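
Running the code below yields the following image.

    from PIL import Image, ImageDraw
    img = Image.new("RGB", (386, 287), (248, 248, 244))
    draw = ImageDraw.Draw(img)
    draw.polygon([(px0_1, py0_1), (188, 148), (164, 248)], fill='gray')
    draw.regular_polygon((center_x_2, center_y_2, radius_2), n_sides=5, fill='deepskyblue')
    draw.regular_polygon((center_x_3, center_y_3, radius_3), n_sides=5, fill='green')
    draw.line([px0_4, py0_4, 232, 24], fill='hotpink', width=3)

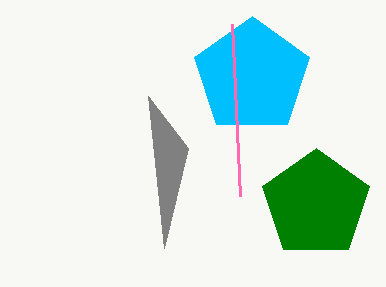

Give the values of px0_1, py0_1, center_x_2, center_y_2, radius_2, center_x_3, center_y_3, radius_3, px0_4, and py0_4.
px0_1 = 148
py0_1 = 96
center_x_2 = 252
center_y_2 = 76
radius_2 = 60
center_x_3 = 316
center_y_3 = 204
radius_3 = 56
px0_4 = 240
py0_4 = 196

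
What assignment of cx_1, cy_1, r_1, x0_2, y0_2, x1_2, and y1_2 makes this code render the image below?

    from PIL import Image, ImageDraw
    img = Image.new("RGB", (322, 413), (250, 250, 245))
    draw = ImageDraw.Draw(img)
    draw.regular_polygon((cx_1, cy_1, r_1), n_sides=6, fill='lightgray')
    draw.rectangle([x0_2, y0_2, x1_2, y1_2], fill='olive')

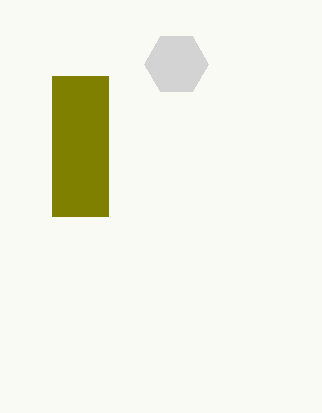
cx_1 = 176, cy_1 = 64, r_1 = 32, x0_2 = 52, y0_2 = 76, x1_2 = 108, y1_2 = 216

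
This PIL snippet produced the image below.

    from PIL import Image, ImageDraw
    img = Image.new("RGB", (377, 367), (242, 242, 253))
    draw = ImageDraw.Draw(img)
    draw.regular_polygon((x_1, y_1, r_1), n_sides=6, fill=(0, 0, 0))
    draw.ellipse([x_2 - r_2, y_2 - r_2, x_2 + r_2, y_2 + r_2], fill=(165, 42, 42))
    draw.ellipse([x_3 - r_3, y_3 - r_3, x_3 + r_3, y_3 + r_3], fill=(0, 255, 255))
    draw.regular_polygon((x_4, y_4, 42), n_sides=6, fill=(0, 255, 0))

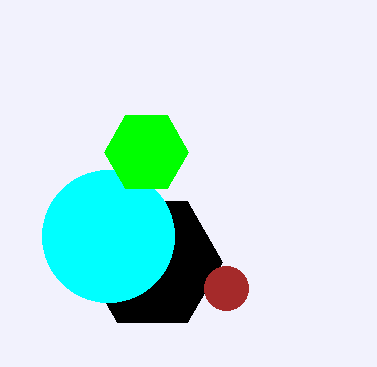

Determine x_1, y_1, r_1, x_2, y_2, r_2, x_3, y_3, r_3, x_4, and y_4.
x_1 = 152
y_1 = 262
r_1 = 70
x_2 = 226
y_2 = 288
r_2 = 22
x_3 = 108
y_3 = 236
r_3 = 66
x_4 = 146
y_4 = 152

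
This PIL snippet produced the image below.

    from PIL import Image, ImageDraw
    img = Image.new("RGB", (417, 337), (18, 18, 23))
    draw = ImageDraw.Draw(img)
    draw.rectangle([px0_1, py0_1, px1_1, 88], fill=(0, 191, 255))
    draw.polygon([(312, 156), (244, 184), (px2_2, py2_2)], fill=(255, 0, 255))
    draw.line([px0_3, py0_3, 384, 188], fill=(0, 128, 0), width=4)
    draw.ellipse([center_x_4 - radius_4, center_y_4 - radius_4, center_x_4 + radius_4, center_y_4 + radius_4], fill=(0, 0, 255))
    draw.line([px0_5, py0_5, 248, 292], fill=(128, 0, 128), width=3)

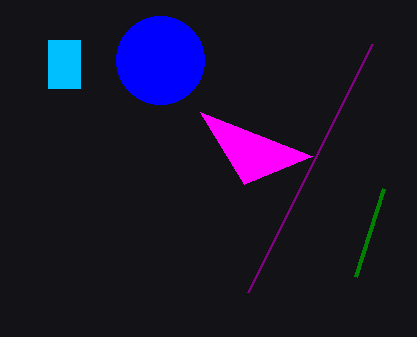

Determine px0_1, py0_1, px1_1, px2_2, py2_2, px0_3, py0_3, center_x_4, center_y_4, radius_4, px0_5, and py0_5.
px0_1 = 48, py0_1 = 40, px1_1 = 80, px2_2 = 200, py2_2 = 112, px0_3 = 356, py0_3 = 276, center_x_4 = 160, center_y_4 = 60, radius_4 = 44, px0_5 = 372, py0_5 = 44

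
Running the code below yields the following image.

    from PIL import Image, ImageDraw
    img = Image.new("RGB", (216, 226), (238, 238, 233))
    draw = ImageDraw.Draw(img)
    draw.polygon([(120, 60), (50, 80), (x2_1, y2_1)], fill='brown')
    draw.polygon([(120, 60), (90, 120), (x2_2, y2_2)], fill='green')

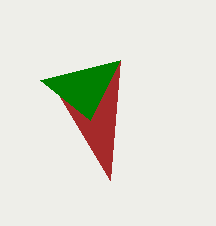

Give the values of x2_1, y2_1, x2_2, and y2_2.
x2_1 = 110, y2_1 = 180, x2_2 = 40, y2_2 = 80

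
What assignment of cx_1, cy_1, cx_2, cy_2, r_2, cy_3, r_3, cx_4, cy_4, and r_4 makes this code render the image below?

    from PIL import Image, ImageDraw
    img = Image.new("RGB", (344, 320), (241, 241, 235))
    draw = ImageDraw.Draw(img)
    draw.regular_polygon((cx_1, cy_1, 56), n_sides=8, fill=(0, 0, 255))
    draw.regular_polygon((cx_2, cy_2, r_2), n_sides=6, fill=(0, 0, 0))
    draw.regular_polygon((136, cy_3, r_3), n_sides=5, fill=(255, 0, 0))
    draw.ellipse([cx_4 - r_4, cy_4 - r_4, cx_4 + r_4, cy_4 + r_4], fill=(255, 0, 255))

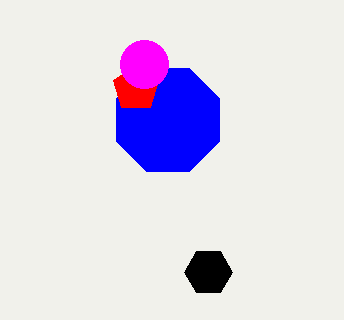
cx_1 = 168; cy_1 = 120; cx_2 = 208; cy_2 = 272; r_2 = 24; cy_3 = 88; r_3 = 24; cx_4 = 144; cy_4 = 64; r_4 = 24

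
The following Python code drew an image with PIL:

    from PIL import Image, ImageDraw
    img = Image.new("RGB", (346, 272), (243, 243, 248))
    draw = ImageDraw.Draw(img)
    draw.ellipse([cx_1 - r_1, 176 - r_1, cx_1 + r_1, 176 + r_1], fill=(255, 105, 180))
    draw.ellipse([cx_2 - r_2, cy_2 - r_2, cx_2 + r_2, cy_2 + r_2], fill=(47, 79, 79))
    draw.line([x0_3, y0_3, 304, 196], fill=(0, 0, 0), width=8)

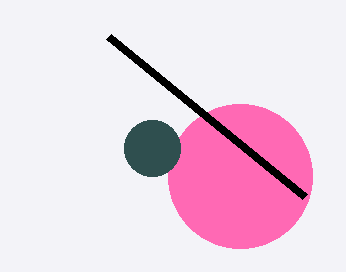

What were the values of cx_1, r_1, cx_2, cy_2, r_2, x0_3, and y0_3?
cx_1 = 240
r_1 = 72
cx_2 = 152
cy_2 = 148
r_2 = 28
x0_3 = 108
y0_3 = 36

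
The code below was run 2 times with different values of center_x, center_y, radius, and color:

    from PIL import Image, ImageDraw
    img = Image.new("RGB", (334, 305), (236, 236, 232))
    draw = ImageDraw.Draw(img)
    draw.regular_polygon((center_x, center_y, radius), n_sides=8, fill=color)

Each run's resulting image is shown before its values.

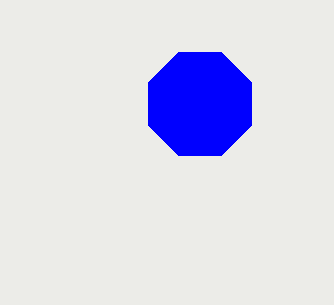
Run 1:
center_x = 200, center_y = 104, radius = 56, color = 'blue'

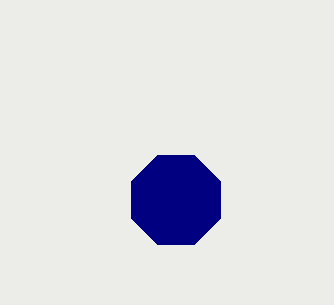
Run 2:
center_x = 176
center_y = 200
radius = 48
color = 'navy'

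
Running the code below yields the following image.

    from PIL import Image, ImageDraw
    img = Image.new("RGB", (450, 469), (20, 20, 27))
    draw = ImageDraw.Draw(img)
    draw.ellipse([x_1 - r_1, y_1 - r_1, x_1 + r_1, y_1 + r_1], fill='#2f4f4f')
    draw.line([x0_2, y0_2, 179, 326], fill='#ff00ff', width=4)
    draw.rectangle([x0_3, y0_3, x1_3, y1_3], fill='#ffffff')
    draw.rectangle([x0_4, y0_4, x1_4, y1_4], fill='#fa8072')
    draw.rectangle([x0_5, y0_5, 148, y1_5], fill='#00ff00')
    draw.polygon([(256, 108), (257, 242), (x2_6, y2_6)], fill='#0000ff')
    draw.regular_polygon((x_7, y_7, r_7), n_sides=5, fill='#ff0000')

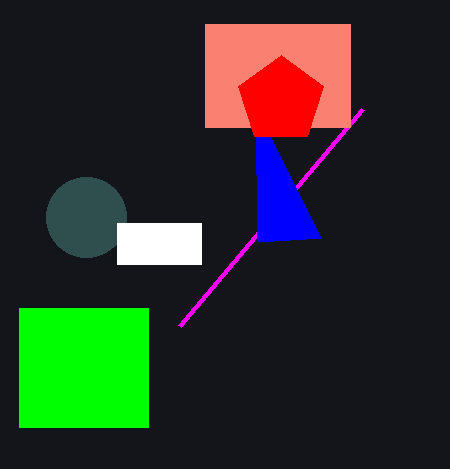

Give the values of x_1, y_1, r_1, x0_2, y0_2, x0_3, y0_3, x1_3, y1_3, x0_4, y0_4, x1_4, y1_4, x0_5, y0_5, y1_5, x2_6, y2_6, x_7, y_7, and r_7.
x_1 = 86; y_1 = 217; r_1 = 40; x0_2 = 362; y0_2 = 109; x0_3 = 117; y0_3 = 223; x1_3 = 201; y1_3 = 264; x0_4 = 205; y0_4 = 24; x1_4 = 350; y1_4 = 127; x0_5 = 19; y0_5 = 308; y1_5 = 427; x2_6 = 321; y2_6 = 238; x_7 = 281; y_7 = 100; r_7 = 45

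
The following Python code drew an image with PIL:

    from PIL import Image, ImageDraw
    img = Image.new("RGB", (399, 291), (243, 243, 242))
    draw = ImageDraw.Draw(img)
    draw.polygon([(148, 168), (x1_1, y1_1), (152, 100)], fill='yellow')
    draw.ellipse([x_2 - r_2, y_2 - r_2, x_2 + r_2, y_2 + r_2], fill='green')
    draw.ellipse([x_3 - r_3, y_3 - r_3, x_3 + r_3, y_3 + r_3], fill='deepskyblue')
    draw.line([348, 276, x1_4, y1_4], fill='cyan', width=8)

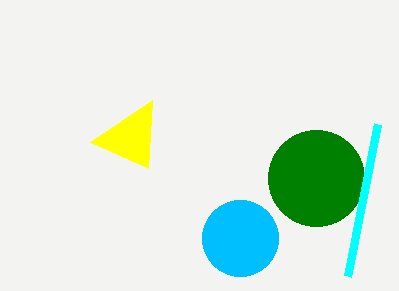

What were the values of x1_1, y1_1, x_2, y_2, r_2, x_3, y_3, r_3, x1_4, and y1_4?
x1_1 = 90
y1_1 = 142
x_2 = 316
y_2 = 178
r_2 = 48
x_3 = 240
y_3 = 238
r_3 = 38
x1_4 = 378
y1_4 = 124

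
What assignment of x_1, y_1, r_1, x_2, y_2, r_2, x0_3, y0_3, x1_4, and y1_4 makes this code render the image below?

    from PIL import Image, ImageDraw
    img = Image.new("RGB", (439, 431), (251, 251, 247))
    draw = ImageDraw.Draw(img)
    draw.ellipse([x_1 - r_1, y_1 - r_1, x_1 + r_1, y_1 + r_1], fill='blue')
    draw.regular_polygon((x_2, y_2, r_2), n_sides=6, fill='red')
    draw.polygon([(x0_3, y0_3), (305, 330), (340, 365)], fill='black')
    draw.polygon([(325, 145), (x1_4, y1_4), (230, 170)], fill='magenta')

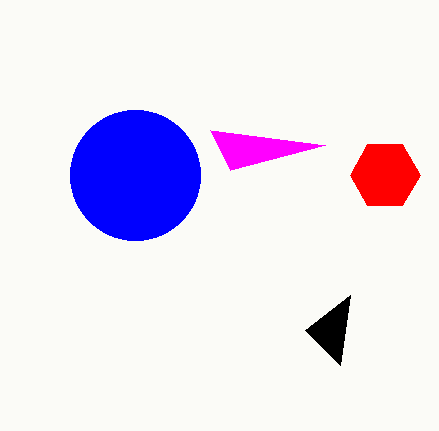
x_1 = 135; y_1 = 175; r_1 = 65; x_2 = 385; y_2 = 175; r_2 = 35; x0_3 = 350; y0_3 = 295; x1_4 = 210; y1_4 = 130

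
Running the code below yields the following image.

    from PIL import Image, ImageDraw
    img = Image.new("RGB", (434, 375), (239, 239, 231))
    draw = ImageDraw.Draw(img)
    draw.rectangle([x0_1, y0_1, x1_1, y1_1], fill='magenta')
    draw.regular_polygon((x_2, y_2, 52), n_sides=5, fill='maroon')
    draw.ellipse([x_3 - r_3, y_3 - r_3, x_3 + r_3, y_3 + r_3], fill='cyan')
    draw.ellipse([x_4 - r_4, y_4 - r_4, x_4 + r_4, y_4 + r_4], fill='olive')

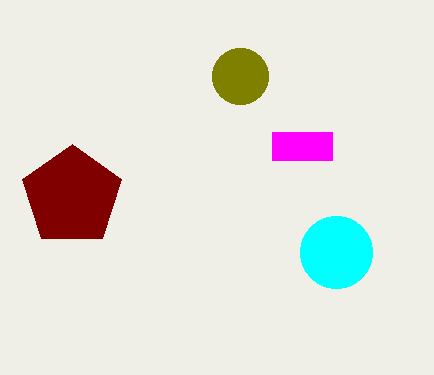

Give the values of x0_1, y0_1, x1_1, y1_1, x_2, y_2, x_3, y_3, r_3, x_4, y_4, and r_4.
x0_1 = 272; y0_1 = 132; x1_1 = 332; y1_1 = 160; x_2 = 72; y_2 = 196; x_3 = 336; y_3 = 252; r_3 = 36; x_4 = 240; y_4 = 76; r_4 = 28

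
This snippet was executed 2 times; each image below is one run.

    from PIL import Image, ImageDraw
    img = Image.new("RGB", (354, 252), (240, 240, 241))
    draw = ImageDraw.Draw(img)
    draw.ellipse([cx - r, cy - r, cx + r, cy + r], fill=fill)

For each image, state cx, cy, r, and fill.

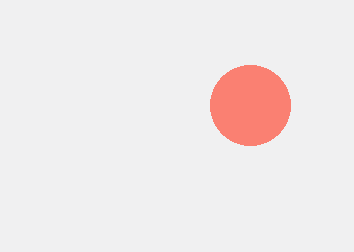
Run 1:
cx = 250, cy = 105, r = 40, fill = 'salmon'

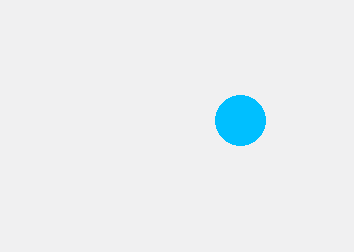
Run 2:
cx = 240
cy = 120
r = 25
fill = 'deepskyblue'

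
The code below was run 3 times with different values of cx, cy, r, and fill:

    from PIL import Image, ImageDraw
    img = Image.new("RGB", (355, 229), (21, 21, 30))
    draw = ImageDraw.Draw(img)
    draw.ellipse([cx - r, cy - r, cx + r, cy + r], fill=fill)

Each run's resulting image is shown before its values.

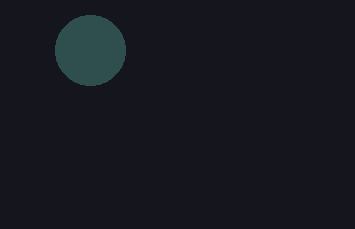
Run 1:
cx = 90; cy = 50; r = 35; fill = 'darkslategray'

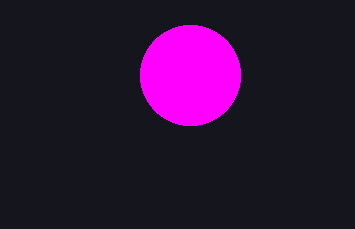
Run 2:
cx = 190
cy = 75
r = 50
fill = 'magenta'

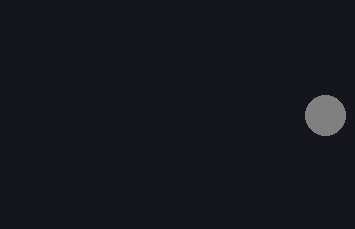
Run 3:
cx = 325; cy = 115; r = 20; fill = 'gray'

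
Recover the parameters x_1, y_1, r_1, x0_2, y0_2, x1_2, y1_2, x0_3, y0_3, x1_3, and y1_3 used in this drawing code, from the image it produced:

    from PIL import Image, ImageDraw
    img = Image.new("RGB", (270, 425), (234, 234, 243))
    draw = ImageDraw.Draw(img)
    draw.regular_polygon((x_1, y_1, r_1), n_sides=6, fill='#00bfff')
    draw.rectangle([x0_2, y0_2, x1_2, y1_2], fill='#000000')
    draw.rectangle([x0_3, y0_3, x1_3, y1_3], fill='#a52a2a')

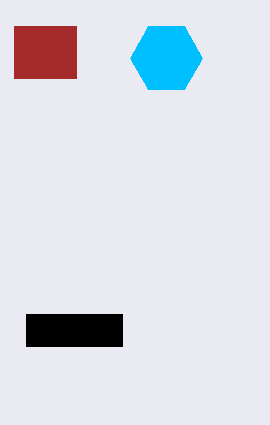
x_1 = 166; y_1 = 58; r_1 = 36; x0_2 = 26; y0_2 = 314; x1_2 = 122; y1_2 = 346; x0_3 = 14; y0_3 = 26; x1_3 = 76; y1_3 = 78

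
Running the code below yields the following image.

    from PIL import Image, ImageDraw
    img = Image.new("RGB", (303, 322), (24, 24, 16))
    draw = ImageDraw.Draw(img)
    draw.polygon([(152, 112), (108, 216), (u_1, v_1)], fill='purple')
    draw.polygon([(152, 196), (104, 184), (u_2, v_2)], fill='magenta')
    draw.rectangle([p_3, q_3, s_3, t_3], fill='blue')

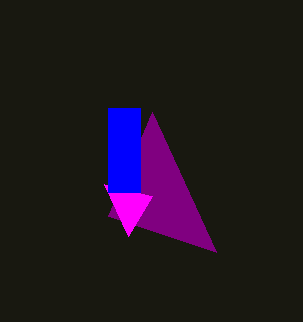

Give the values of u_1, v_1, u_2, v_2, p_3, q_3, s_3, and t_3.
u_1 = 216
v_1 = 252
u_2 = 128
v_2 = 236
p_3 = 108
q_3 = 108
s_3 = 140
t_3 = 192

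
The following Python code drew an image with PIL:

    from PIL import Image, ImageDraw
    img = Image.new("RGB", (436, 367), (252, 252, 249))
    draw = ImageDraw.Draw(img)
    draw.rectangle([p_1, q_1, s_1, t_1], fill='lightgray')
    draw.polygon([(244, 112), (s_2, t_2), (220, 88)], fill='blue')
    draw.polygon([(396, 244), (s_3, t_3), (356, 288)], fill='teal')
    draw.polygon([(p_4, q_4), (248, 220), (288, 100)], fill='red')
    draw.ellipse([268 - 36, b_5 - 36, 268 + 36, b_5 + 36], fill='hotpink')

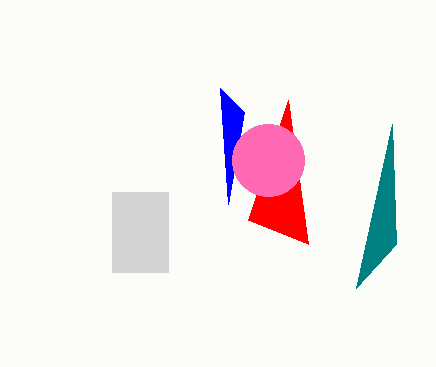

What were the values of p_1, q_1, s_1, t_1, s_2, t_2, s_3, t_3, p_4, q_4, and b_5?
p_1 = 112
q_1 = 192
s_1 = 168
t_1 = 272
s_2 = 228
t_2 = 204
s_3 = 392
t_3 = 124
p_4 = 308
q_4 = 244
b_5 = 160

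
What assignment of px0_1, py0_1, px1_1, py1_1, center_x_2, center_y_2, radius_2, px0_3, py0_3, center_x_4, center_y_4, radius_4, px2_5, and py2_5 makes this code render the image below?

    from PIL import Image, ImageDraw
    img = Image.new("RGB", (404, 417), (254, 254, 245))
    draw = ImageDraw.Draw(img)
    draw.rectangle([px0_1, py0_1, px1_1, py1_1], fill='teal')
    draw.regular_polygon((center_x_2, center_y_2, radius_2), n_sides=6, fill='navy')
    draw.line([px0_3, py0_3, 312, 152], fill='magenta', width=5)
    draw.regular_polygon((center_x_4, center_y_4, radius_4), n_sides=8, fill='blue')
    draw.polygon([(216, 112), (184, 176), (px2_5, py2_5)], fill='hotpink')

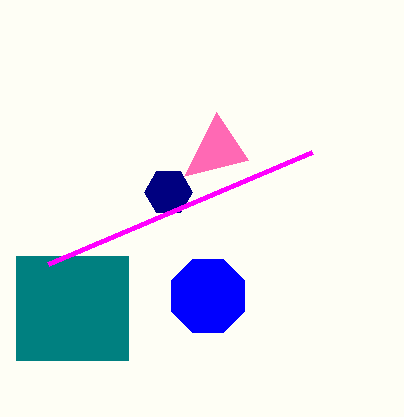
px0_1 = 16, py0_1 = 256, px1_1 = 128, py1_1 = 360, center_x_2 = 168, center_y_2 = 192, radius_2 = 24, px0_3 = 48, py0_3 = 264, center_x_4 = 208, center_y_4 = 296, radius_4 = 40, px2_5 = 248, py2_5 = 160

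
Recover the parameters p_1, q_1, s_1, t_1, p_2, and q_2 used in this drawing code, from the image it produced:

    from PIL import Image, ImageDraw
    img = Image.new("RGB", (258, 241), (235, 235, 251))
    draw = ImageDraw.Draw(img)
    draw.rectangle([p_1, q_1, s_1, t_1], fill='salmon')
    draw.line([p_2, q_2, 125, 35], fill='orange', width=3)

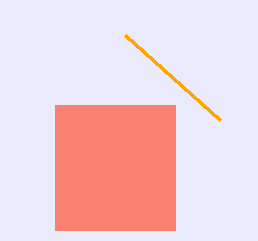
p_1 = 55, q_1 = 105, s_1 = 175, t_1 = 230, p_2 = 220, q_2 = 120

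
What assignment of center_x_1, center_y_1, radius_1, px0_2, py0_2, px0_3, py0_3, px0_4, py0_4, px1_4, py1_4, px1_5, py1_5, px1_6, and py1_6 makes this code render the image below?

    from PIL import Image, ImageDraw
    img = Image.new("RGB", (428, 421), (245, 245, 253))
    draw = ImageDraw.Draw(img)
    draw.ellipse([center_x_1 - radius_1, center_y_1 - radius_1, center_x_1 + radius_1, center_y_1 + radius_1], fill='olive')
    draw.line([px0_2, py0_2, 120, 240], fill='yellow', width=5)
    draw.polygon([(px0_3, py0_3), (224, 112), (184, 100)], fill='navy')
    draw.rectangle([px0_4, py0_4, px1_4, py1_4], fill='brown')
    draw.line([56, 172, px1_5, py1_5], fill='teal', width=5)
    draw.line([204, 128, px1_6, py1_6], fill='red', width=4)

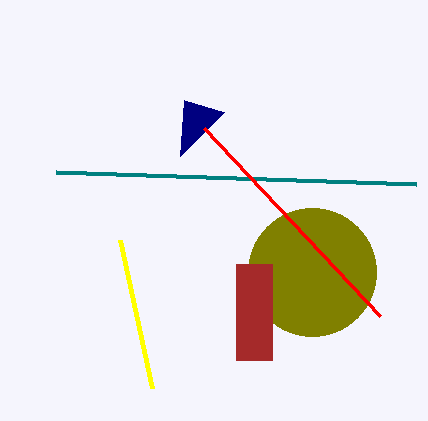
center_x_1 = 312
center_y_1 = 272
radius_1 = 64
px0_2 = 152
py0_2 = 388
px0_3 = 180
py0_3 = 156
px0_4 = 236
py0_4 = 264
px1_4 = 272
py1_4 = 360
px1_5 = 416
py1_5 = 184
px1_6 = 380
py1_6 = 316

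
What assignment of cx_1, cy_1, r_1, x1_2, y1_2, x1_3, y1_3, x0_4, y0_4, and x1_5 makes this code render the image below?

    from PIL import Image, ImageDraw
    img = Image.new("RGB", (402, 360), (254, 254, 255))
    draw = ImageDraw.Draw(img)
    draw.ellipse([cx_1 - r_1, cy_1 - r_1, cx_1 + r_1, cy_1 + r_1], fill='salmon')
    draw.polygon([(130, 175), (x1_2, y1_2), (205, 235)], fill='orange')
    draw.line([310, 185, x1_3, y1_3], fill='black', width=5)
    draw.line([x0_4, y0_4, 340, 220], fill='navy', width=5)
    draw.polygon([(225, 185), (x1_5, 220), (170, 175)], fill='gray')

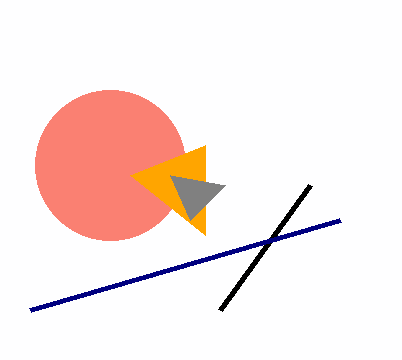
cx_1 = 110
cy_1 = 165
r_1 = 75
x1_2 = 205
y1_2 = 145
x1_3 = 220
y1_3 = 310
x0_4 = 30
y0_4 = 310
x1_5 = 190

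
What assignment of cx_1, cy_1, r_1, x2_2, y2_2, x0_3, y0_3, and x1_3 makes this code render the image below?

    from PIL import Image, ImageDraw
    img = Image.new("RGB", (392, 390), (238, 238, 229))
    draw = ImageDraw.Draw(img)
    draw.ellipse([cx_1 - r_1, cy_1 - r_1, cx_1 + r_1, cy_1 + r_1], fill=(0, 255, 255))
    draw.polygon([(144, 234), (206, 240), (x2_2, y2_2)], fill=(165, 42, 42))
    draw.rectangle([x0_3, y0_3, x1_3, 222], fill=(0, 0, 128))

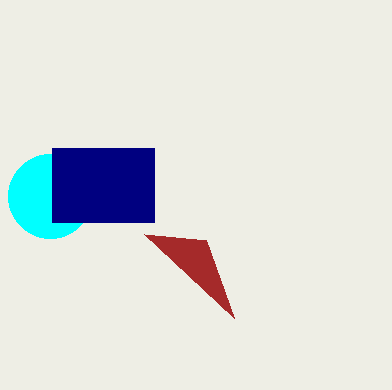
cx_1 = 50; cy_1 = 196; r_1 = 42; x2_2 = 234; y2_2 = 318; x0_3 = 52; y0_3 = 148; x1_3 = 154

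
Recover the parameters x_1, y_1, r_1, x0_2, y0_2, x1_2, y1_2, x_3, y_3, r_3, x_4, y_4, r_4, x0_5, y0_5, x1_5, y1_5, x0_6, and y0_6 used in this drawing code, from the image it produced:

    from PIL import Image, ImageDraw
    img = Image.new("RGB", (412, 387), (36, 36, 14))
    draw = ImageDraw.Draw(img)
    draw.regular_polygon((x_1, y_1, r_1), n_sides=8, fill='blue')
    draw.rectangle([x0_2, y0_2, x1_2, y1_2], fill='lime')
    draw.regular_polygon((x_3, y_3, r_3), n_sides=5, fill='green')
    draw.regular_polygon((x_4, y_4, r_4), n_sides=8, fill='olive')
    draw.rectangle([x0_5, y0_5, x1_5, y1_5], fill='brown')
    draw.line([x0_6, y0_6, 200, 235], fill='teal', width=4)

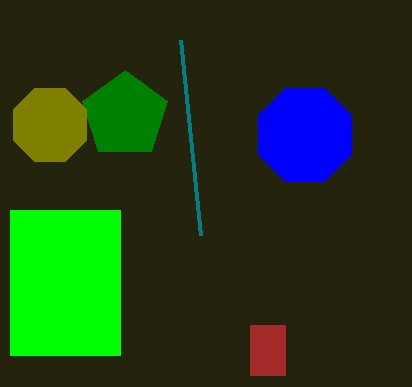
x_1 = 305; y_1 = 135; r_1 = 50; x0_2 = 10; y0_2 = 210; x1_2 = 120; y1_2 = 355; x_3 = 125; y_3 = 115; r_3 = 45; x_4 = 50; y_4 = 125; r_4 = 40; x0_5 = 250; y0_5 = 325; x1_5 = 285; y1_5 = 375; x0_6 = 180; y0_6 = 40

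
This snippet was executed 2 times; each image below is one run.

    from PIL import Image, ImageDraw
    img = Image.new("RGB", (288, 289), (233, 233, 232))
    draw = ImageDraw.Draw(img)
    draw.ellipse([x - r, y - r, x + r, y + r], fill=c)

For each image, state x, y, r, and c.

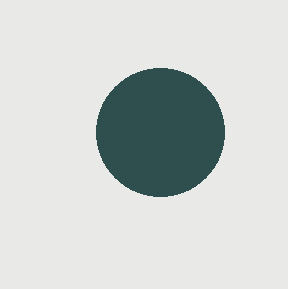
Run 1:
x = 160; y = 132; r = 64; c = 'darkslategray'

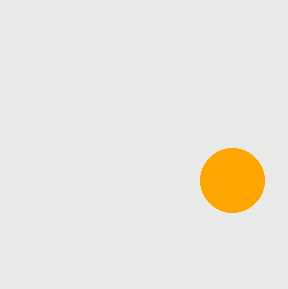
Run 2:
x = 232, y = 180, r = 32, c = 'orange'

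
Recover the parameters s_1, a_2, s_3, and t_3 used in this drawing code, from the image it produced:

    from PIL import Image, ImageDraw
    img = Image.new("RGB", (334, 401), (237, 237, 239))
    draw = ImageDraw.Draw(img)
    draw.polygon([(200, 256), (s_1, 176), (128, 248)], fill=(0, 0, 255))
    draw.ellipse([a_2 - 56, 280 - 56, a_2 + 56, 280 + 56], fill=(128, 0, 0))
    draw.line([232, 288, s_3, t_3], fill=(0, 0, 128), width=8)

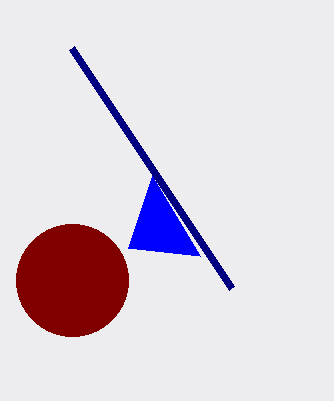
s_1 = 152; a_2 = 72; s_3 = 72; t_3 = 48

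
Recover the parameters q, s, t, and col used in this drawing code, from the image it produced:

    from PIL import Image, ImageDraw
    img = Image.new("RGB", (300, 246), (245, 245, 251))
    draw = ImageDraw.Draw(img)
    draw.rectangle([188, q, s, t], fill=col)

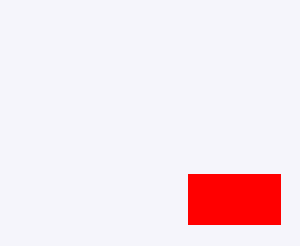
q = 174; s = 280; t = 224; col = 'red'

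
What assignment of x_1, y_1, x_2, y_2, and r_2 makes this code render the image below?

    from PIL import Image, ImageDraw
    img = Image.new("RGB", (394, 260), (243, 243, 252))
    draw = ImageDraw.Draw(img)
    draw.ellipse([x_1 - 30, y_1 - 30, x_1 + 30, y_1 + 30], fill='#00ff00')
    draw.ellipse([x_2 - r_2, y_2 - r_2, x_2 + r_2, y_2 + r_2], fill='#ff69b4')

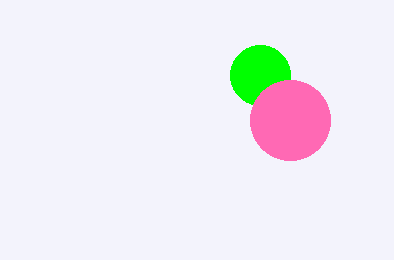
x_1 = 260; y_1 = 75; x_2 = 290; y_2 = 120; r_2 = 40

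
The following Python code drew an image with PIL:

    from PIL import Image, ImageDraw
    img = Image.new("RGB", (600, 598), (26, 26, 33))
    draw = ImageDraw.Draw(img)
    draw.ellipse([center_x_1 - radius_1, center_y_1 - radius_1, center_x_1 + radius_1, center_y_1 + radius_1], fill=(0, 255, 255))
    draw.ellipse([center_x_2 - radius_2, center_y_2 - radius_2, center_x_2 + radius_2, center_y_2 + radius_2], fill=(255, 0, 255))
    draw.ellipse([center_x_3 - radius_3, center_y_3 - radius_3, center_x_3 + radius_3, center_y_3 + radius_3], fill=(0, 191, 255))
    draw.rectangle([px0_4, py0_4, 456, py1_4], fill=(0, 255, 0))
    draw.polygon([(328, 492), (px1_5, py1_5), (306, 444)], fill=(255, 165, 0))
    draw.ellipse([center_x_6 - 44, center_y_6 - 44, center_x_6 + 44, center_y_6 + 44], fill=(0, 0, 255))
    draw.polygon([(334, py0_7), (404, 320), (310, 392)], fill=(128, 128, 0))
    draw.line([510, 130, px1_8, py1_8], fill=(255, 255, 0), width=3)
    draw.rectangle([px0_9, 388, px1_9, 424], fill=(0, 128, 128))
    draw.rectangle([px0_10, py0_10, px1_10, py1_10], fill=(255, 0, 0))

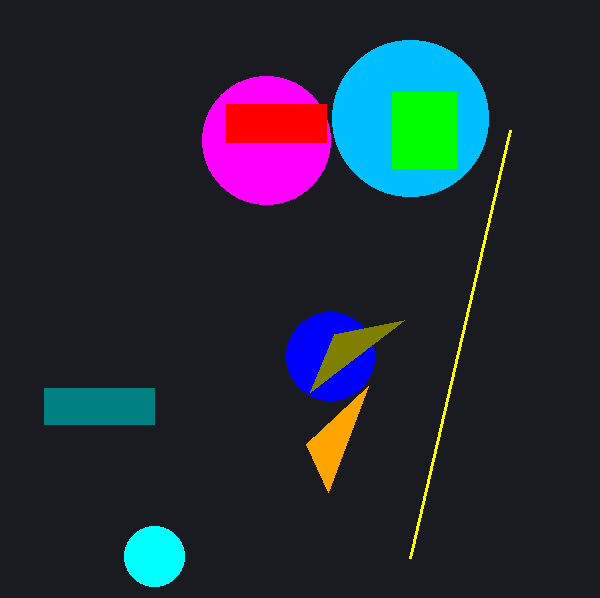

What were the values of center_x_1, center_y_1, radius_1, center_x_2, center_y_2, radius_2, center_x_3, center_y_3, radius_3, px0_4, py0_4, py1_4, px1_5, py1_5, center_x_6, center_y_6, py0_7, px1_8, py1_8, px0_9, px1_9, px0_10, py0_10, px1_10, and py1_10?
center_x_1 = 154; center_y_1 = 556; radius_1 = 30; center_x_2 = 266; center_y_2 = 140; radius_2 = 64; center_x_3 = 410; center_y_3 = 118; radius_3 = 78; px0_4 = 392; py0_4 = 92; py1_4 = 168; px1_5 = 368; py1_5 = 386; center_x_6 = 330; center_y_6 = 356; py0_7 = 334; px1_8 = 410; py1_8 = 558; px0_9 = 44; px1_9 = 154; px0_10 = 226; py0_10 = 104; px1_10 = 326; py1_10 = 142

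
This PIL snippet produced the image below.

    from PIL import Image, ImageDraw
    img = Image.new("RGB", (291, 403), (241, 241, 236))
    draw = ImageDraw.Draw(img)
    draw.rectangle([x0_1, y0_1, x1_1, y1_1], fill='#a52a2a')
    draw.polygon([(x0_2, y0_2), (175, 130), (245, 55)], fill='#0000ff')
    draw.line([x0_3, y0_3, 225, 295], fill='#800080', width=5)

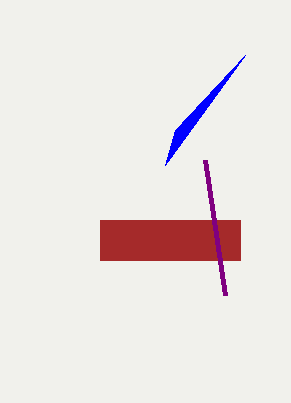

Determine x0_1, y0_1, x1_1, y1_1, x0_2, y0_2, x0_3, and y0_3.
x0_1 = 100; y0_1 = 220; x1_1 = 240; y1_1 = 260; x0_2 = 165; y0_2 = 165; x0_3 = 205; y0_3 = 160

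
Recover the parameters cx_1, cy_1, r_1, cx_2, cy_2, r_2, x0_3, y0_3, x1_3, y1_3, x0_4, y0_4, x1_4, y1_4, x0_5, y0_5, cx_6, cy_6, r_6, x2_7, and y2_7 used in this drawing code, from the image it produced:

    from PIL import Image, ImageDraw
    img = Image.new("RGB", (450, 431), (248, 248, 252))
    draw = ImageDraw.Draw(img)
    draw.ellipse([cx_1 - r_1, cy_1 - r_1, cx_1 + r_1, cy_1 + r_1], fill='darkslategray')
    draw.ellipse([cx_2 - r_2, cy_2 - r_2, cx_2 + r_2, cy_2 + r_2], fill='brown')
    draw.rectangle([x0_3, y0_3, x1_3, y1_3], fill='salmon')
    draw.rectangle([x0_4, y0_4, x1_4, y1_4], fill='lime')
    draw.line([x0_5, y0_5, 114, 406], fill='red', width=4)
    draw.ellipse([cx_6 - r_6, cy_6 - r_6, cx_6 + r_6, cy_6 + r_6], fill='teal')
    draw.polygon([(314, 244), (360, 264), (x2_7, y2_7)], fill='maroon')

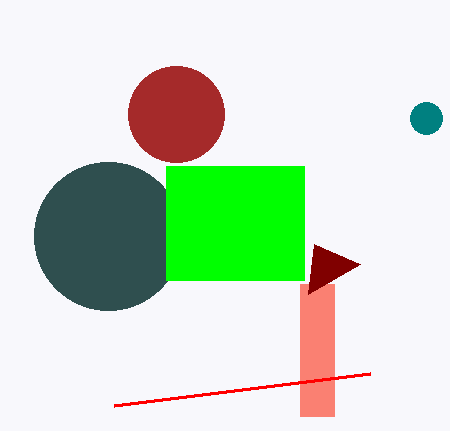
cx_1 = 108; cy_1 = 236; r_1 = 74; cx_2 = 176; cy_2 = 114; r_2 = 48; x0_3 = 300; y0_3 = 284; x1_3 = 334; y1_3 = 416; x0_4 = 166; y0_4 = 166; x1_4 = 304; y1_4 = 280; x0_5 = 370; y0_5 = 374; cx_6 = 426; cy_6 = 118; r_6 = 16; x2_7 = 308; y2_7 = 294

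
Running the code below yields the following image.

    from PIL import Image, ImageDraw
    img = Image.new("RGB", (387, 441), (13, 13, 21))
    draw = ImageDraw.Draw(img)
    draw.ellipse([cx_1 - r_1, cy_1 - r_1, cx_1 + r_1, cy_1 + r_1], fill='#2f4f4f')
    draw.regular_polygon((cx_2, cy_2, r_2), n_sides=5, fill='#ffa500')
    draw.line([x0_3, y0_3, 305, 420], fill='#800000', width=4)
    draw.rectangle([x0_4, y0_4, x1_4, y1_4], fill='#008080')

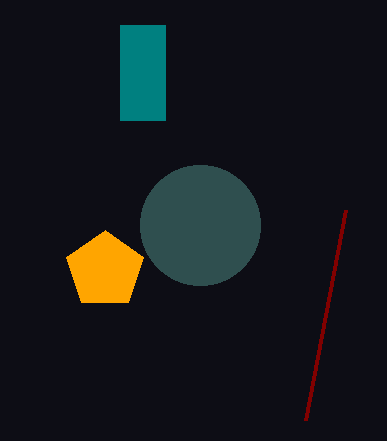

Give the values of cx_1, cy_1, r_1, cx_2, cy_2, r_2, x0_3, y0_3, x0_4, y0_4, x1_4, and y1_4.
cx_1 = 200
cy_1 = 225
r_1 = 60
cx_2 = 105
cy_2 = 270
r_2 = 40
x0_3 = 345
y0_3 = 210
x0_4 = 120
y0_4 = 25
x1_4 = 165
y1_4 = 120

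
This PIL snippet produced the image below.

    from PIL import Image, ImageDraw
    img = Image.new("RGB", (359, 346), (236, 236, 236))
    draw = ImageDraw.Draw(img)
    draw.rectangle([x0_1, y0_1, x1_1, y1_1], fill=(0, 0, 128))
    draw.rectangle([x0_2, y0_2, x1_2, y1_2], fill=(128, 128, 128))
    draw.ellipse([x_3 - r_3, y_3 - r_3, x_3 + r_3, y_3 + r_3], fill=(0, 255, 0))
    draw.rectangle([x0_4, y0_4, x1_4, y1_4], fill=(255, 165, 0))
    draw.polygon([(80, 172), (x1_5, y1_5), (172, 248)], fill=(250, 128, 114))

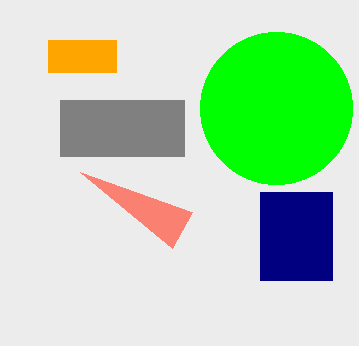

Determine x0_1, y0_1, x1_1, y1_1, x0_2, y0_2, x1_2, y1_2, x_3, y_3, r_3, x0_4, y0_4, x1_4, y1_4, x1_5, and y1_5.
x0_1 = 260, y0_1 = 192, x1_1 = 332, y1_1 = 280, x0_2 = 60, y0_2 = 100, x1_2 = 184, y1_2 = 156, x_3 = 276, y_3 = 108, r_3 = 76, x0_4 = 48, y0_4 = 40, x1_4 = 116, y1_4 = 72, x1_5 = 192, y1_5 = 212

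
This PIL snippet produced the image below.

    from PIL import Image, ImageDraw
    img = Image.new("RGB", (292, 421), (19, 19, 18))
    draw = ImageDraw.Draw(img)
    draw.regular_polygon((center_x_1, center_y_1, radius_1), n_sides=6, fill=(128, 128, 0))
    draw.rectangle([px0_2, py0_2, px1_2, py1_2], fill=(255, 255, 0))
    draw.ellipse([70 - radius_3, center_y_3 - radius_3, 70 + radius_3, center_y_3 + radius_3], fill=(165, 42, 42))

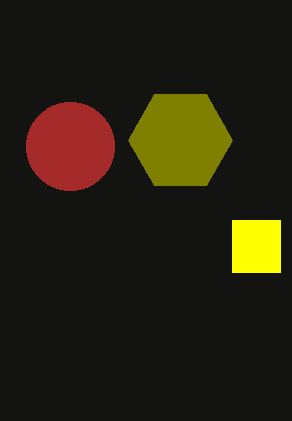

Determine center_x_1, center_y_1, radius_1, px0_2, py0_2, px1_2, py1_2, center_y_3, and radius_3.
center_x_1 = 180, center_y_1 = 140, radius_1 = 52, px0_2 = 232, py0_2 = 220, px1_2 = 280, py1_2 = 272, center_y_3 = 146, radius_3 = 44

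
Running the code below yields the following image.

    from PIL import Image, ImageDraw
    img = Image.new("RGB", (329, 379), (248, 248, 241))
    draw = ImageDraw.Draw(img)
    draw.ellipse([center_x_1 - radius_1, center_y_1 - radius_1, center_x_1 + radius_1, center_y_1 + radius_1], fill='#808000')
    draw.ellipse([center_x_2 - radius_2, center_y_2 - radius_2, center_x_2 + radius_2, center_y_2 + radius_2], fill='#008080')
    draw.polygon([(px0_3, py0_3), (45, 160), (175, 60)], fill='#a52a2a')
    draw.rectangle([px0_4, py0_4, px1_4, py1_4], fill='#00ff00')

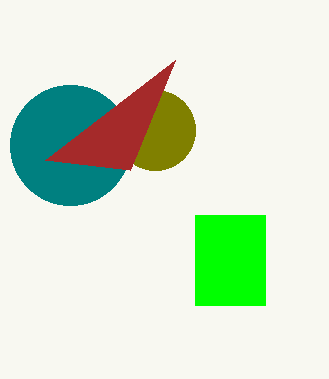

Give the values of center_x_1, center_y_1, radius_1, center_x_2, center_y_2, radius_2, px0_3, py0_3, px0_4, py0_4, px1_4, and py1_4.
center_x_1 = 155, center_y_1 = 130, radius_1 = 40, center_x_2 = 70, center_y_2 = 145, radius_2 = 60, px0_3 = 130, py0_3 = 170, px0_4 = 195, py0_4 = 215, px1_4 = 265, py1_4 = 305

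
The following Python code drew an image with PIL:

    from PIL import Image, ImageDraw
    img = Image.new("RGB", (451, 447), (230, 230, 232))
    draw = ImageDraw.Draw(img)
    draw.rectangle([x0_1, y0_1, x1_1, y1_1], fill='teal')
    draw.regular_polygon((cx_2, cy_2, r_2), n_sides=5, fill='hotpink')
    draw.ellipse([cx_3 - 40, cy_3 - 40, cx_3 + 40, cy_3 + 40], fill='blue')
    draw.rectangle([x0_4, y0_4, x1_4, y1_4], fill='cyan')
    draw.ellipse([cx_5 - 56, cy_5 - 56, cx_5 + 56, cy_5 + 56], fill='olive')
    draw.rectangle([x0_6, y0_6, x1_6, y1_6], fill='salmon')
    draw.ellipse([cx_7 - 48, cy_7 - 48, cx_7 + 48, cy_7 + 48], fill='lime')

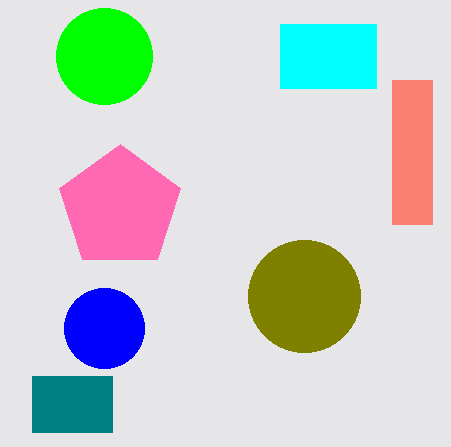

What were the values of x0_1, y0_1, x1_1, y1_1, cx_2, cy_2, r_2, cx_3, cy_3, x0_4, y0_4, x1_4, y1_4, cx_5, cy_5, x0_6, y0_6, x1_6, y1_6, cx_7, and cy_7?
x0_1 = 32; y0_1 = 376; x1_1 = 112; y1_1 = 432; cx_2 = 120; cy_2 = 208; r_2 = 64; cx_3 = 104; cy_3 = 328; x0_4 = 280; y0_4 = 24; x1_4 = 376; y1_4 = 88; cx_5 = 304; cy_5 = 296; x0_6 = 392; y0_6 = 80; x1_6 = 432; y1_6 = 224; cx_7 = 104; cy_7 = 56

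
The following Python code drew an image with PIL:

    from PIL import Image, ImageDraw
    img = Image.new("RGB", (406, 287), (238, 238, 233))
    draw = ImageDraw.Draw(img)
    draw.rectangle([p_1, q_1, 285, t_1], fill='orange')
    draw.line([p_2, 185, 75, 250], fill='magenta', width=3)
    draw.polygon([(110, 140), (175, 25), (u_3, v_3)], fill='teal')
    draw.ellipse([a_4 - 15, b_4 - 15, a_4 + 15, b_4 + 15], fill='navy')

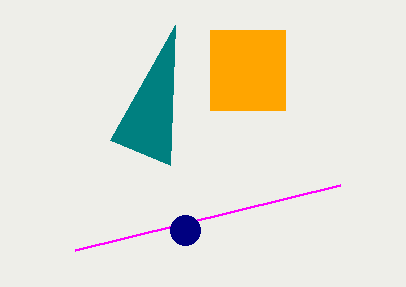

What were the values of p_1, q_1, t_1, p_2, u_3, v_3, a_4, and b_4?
p_1 = 210
q_1 = 30
t_1 = 110
p_2 = 340
u_3 = 170
v_3 = 165
a_4 = 185
b_4 = 230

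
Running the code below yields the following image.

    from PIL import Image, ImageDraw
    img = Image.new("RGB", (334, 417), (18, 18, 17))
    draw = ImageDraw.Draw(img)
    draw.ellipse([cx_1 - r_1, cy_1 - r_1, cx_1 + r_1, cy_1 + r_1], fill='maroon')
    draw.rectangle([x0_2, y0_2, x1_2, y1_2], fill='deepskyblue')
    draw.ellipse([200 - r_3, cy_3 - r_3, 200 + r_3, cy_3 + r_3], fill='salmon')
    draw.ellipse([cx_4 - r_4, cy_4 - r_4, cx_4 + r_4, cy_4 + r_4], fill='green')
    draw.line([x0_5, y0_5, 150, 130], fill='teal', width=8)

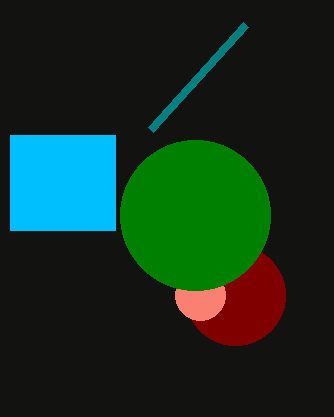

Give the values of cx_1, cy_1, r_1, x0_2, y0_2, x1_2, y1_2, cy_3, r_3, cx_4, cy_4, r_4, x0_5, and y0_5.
cx_1 = 235
cy_1 = 295
r_1 = 50
x0_2 = 10
y0_2 = 135
x1_2 = 115
y1_2 = 230
cy_3 = 295
r_3 = 25
cx_4 = 195
cy_4 = 215
r_4 = 75
x0_5 = 245
y0_5 = 25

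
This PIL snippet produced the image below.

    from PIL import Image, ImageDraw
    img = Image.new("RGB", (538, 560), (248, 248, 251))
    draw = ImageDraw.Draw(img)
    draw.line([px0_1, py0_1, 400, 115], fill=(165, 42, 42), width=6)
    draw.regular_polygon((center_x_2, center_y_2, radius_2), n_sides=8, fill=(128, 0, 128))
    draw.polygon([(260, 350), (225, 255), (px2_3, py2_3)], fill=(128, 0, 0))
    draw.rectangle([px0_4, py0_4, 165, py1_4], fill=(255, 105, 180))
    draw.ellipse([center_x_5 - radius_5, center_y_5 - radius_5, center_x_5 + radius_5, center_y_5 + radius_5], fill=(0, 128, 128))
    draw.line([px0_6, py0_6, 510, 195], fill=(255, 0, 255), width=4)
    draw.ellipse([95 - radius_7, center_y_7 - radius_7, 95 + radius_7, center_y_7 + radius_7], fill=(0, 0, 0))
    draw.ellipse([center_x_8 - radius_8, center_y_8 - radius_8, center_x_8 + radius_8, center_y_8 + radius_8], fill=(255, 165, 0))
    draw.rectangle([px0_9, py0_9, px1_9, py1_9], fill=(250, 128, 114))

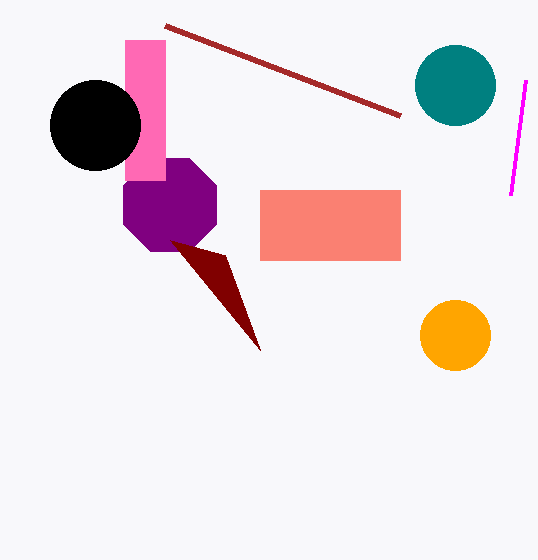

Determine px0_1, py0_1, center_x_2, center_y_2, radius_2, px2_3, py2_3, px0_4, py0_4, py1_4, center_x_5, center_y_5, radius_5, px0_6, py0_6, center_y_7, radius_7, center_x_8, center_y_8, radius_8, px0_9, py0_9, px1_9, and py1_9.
px0_1 = 165, py0_1 = 25, center_x_2 = 170, center_y_2 = 205, radius_2 = 50, px2_3 = 170, py2_3 = 240, px0_4 = 125, py0_4 = 40, py1_4 = 180, center_x_5 = 455, center_y_5 = 85, radius_5 = 40, px0_6 = 525, py0_6 = 80, center_y_7 = 125, radius_7 = 45, center_x_8 = 455, center_y_8 = 335, radius_8 = 35, px0_9 = 260, py0_9 = 190, px1_9 = 400, py1_9 = 260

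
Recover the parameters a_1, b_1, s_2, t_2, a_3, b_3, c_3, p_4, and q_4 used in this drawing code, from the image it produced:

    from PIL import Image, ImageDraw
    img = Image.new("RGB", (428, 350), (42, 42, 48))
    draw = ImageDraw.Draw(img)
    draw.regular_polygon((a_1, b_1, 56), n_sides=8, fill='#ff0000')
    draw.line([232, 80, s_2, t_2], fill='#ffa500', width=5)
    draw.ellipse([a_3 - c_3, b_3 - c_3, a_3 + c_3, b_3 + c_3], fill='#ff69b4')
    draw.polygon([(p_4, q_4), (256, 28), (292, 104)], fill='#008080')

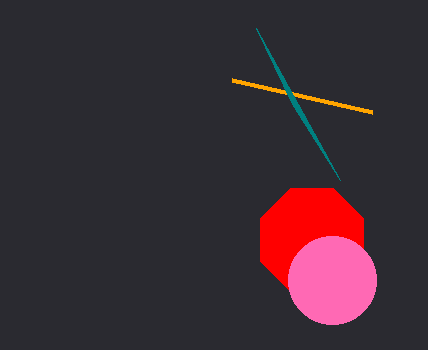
a_1 = 312
b_1 = 240
s_2 = 372
t_2 = 112
a_3 = 332
b_3 = 280
c_3 = 44
p_4 = 340
q_4 = 180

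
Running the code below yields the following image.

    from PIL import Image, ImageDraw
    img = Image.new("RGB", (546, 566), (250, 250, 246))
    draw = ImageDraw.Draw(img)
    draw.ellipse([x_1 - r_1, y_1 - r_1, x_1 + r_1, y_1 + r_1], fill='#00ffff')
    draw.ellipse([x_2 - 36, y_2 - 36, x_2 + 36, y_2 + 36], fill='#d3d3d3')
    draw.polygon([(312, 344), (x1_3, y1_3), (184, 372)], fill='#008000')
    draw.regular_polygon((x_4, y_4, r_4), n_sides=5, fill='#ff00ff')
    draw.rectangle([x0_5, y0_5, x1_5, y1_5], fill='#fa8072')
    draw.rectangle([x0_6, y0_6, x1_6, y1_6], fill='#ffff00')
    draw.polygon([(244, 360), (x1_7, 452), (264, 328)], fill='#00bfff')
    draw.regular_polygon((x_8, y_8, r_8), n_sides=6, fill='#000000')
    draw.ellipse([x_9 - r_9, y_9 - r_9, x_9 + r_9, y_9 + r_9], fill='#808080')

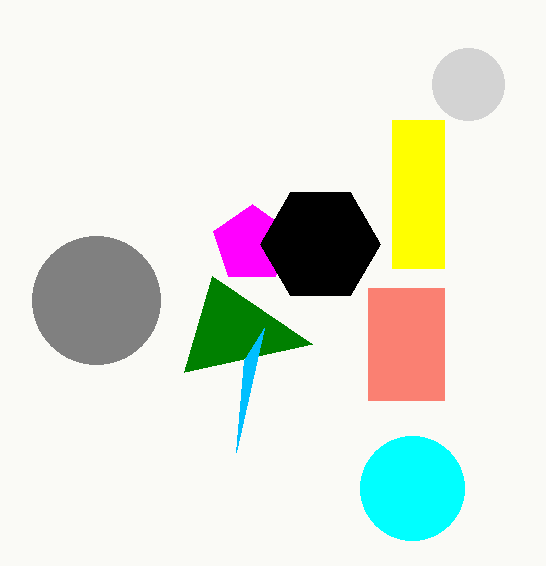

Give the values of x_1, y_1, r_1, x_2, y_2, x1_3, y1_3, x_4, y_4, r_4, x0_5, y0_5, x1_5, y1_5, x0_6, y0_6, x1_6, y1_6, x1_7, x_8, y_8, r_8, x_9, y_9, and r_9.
x_1 = 412
y_1 = 488
r_1 = 52
x_2 = 468
y_2 = 84
x1_3 = 212
y1_3 = 276
x_4 = 252
y_4 = 244
r_4 = 40
x0_5 = 368
y0_5 = 288
x1_5 = 444
y1_5 = 400
x0_6 = 392
y0_6 = 120
x1_6 = 444
y1_6 = 268
x1_7 = 236
x_8 = 320
y_8 = 244
r_8 = 60
x_9 = 96
y_9 = 300
r_9 = 64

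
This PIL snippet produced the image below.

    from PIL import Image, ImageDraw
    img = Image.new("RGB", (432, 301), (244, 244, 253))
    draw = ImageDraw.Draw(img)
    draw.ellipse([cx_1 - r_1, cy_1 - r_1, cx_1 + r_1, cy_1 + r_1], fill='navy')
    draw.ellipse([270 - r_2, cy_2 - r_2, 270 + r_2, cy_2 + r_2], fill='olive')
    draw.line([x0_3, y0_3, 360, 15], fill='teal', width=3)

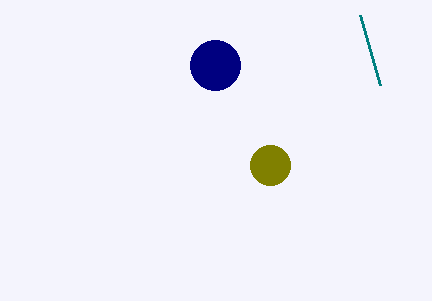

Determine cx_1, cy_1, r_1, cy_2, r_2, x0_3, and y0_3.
cx_1 = 215; cy_1 = 65; r_1 = 25; cy_2 = 165; r_2 = 20; x0_3 = 380; y0_3 = 85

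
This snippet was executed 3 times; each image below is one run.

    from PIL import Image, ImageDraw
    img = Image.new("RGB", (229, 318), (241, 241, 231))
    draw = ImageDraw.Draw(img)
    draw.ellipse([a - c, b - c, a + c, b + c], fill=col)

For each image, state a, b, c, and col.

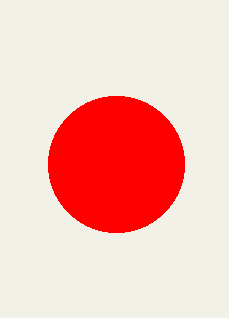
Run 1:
a = 116; b = 164; c = 68; col = 'red'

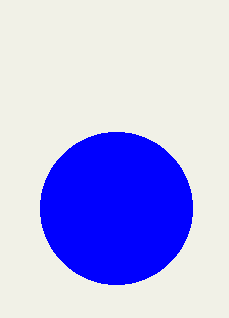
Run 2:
a = 116
b = 208
c = 76
col = 'blue'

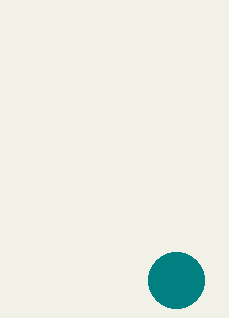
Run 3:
a = 176, b = 280, c = 28, col = 'teal'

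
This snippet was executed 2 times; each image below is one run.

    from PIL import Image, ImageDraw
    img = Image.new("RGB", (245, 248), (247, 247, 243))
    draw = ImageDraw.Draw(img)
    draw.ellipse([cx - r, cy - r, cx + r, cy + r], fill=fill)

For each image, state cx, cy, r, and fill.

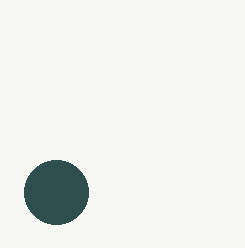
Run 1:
cx = 56
cy = 192
r = 32
fill = 'darkslategray'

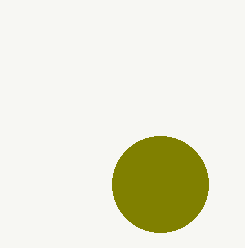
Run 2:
cx = 160; cy = 184; r = 48; fill = 'olive'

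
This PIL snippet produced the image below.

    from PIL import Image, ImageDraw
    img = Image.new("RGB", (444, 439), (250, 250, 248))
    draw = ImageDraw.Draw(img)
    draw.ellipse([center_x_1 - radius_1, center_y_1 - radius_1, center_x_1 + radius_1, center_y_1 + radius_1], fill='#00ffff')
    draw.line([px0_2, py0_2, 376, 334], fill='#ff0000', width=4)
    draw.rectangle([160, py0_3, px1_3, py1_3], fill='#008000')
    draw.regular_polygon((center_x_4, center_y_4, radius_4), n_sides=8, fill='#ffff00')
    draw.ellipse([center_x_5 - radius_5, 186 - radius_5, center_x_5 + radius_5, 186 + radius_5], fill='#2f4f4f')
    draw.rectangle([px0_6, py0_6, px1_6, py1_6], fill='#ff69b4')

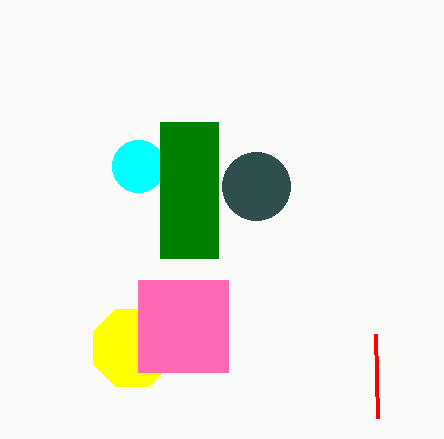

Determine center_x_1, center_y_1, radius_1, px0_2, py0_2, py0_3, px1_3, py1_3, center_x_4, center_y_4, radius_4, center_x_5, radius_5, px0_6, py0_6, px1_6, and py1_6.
center_x_1 = 138
center_y_1 = 166
radius_1 = 26
px0_2 = 378
py0_2 = 418
py0_3 = 122
px1_3 = 218
py1_3 = 258
center_x_4 = 132
center_y_4 = 348
radius_4 = 42
center_x_5 = 256
radius_5 = 34
px0_6 = 138
py0_6 = 280
px1_6 = 228
py1_6 = 372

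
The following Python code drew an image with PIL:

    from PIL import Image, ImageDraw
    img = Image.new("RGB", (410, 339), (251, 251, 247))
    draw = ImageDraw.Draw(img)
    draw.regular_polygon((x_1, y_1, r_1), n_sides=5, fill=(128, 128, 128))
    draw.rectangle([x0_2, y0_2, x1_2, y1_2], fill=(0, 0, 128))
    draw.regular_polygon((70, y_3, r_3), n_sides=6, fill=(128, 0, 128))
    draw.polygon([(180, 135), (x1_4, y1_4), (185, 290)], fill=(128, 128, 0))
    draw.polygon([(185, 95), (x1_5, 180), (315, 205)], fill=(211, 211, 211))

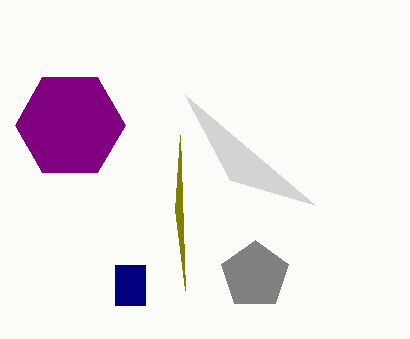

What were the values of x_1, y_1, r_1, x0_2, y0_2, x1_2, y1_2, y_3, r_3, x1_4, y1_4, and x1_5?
x_1 = 255; y_1 = 275; r_1 = 35; x0_2 = 115; y0_2 = 265; x1_2 = 145; y1_2 = 305; y_3 = 125; r_3 = 55; x1_4 = 175; y1_4 = 210; x1_5 = 230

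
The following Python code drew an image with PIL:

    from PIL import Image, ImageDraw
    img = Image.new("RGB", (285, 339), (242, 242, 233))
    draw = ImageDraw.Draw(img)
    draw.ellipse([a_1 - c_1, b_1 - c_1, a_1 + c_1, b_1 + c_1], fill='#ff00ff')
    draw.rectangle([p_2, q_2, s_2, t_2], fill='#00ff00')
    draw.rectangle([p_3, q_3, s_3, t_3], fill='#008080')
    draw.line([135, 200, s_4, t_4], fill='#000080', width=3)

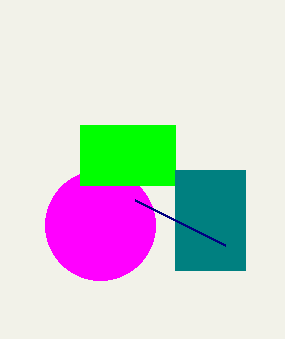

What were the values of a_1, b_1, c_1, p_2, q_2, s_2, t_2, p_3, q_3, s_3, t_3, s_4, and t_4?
a_1 = 100
b_1 = 225
c_1 = 55
p_2 = 80
q_2 = 125
s_2 = 175
t_2 = 185
p_3 = 175
q_3 = 170
s_3 = 245
t_3 = 270
s_4 = 225
t_4 = 245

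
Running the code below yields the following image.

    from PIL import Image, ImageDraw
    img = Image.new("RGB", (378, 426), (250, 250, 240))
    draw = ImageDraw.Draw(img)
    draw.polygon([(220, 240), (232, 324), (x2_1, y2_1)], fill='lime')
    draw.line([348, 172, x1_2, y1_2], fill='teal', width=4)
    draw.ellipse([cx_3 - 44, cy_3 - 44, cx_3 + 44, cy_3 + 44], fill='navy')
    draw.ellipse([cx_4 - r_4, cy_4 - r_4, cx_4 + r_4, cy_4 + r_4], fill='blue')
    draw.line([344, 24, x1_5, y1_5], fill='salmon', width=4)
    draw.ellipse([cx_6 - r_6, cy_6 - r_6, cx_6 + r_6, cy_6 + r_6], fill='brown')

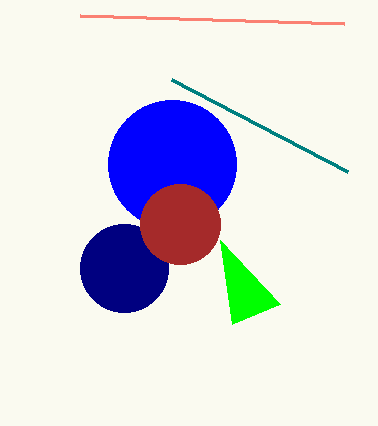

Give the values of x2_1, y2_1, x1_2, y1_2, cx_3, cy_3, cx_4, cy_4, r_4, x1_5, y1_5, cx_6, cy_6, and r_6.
x2_1 = 280; y2_1 = 304; x1_2 = 172; y1_2 = 80; cx_3 = 124; cy_3 = 268; cx_4 = 172; cy_4 = 164; r_4 = 64; x1_5 = 80; y1_5 = 16; cx_6 = 180; cy_6 = 224; r_6 = 40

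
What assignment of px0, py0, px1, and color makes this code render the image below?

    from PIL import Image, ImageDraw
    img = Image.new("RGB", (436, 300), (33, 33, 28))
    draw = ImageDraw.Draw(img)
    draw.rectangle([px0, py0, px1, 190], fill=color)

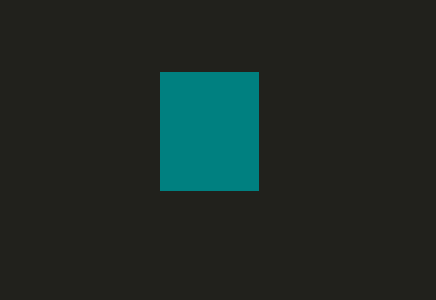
px0 = 160; py0 = 72; px1 = 258; color = 'teal'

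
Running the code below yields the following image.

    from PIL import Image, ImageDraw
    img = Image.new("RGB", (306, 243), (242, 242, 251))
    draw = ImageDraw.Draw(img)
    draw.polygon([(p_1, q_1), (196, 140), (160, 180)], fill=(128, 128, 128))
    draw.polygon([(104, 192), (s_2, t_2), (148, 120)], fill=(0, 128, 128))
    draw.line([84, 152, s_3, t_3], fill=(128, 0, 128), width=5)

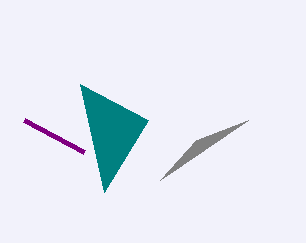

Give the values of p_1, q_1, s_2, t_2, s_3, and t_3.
p_1 = 248; q_1 = 120; s_2 = 80; t_2 = 84; s_3 = 24; t_3 = 120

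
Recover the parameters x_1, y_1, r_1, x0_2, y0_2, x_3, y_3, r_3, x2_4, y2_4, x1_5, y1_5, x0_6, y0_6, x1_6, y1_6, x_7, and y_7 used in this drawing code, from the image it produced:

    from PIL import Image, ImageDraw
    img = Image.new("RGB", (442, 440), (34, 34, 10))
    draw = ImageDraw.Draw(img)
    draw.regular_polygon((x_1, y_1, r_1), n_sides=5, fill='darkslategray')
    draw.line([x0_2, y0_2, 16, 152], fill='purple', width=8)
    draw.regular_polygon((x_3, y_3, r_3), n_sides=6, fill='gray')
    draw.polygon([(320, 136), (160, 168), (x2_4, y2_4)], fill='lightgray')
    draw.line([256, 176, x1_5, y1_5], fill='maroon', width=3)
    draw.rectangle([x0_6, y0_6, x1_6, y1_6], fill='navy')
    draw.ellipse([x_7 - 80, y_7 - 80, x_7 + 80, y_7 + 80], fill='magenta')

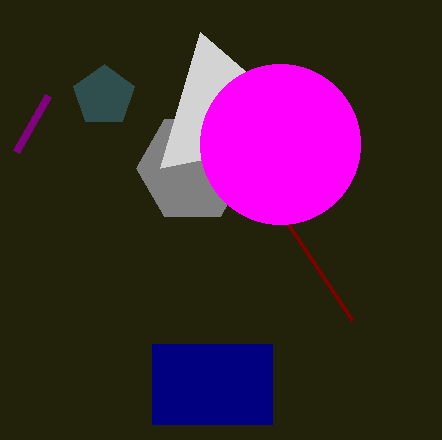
x_1 = 104, y_1 = 96, r_1 = 32, x0_2 = 48, y0_2 = 96, x_3 = 192, y_3 = 168, r_3 = 56, x2_4 = 200, y2_4 = 32, x1_5 = 352, y1_5 = 320, x0_6 = 152, y0_6 = 344, x1_6 = 272, y1_6 = 424, x_7 = 280, y_7 = 144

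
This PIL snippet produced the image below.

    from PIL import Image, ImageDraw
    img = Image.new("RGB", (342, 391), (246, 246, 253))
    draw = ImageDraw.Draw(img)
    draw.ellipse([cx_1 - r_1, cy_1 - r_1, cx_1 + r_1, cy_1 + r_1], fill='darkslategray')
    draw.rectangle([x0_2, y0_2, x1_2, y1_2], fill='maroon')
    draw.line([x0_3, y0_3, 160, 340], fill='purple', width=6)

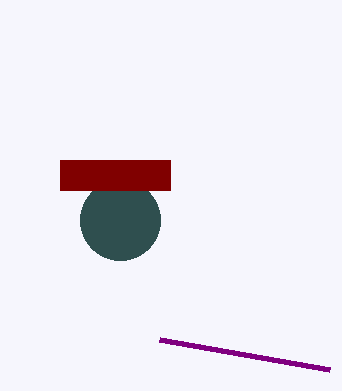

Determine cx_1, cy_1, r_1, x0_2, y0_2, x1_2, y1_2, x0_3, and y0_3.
cx_1 = 120, cy_1 = 220, r_1 = 40, x0_2 = 60, y0_2 = 160, x1_2 = 170, y1_2 = 190, x0_3 = 330, y0_3 = 370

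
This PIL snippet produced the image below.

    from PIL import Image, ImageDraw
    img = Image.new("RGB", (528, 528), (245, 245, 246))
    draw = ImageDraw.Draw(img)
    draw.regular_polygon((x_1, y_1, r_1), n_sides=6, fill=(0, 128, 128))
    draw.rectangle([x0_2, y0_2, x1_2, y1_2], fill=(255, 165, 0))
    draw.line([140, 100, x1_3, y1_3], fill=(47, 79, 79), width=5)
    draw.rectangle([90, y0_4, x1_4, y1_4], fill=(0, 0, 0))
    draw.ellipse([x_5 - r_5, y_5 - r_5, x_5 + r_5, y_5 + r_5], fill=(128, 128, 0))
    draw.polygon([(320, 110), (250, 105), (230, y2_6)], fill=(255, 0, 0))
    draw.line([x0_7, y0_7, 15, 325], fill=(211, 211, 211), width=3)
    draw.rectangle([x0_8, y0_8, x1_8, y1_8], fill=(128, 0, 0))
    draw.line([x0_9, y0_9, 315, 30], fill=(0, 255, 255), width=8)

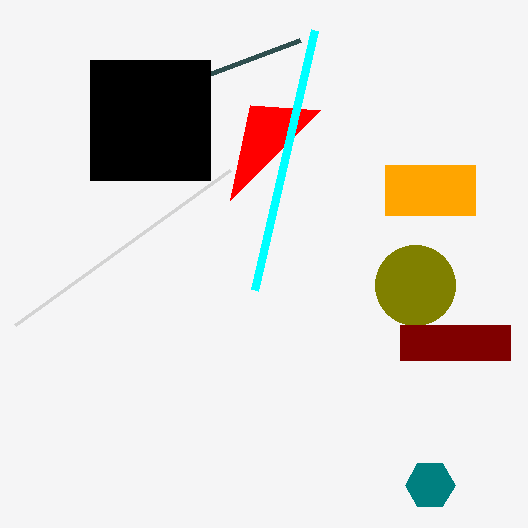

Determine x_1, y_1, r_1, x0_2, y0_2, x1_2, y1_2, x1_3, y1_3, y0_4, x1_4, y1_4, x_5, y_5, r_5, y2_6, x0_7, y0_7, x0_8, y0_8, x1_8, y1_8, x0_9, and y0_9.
x_1 = 430
y_1 = 485
r_1 = 25
x0_2 = 385
y0_2 = 165
x1_2 = 475
y1_2 = 215
x1_3 = 300
y1_3 = 40
y0_4 = 60
x1_4 = 210
y1_4 = 180
x_5 = 415
y_5 = 285
r_5 = 40
y2_6 = 200
x0_7 = 230
y0_7 = 170
x0_8 = 400
y0_8 = 325
x1_8 = 510
y1_8 = 360
x0_9 = 255
y0_9 = 290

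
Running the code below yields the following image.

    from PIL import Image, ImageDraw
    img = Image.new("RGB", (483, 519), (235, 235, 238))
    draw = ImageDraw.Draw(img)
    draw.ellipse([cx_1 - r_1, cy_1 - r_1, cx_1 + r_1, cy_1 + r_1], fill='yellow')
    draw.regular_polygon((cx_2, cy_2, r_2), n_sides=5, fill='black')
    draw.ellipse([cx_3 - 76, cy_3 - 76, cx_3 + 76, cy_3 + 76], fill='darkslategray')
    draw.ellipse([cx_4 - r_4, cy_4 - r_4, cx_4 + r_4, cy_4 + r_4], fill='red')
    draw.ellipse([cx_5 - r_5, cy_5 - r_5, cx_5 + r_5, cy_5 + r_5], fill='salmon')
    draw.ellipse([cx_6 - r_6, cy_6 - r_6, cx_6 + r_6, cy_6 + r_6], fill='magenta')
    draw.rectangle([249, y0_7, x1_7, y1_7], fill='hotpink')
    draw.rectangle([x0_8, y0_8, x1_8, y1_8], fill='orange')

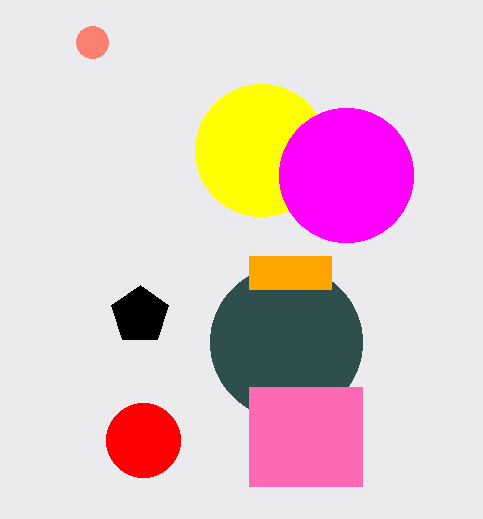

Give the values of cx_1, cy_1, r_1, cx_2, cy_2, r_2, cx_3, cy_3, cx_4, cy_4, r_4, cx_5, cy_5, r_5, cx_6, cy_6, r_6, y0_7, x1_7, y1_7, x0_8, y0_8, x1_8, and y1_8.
cx_1 = 261, cy_1 = 150, r_1 = 66, cx_2 = 140, cy_2 = 315, r_2 = 30, cx_3 = 286, cy_3 = 342, cx_4 = 143, cy_4 = 440, r_4 = 37, cx_5 = 92, cy_5 = 42, r_5 = 16, cx_6 = 346, cy_6 = 175, r_6 = 67, y0_7 = 387, x1_7 = 362, y1_7 = 486, x0_8 = 249, y0_8 = 256, x1_8 = 331, y1_8 = 289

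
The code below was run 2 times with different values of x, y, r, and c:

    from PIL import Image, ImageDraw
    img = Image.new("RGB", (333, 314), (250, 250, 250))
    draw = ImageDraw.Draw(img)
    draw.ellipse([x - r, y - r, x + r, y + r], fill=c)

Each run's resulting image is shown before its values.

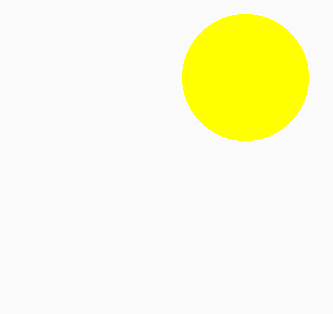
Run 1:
x = 245, y = 77, r = 63, c = 'yellow'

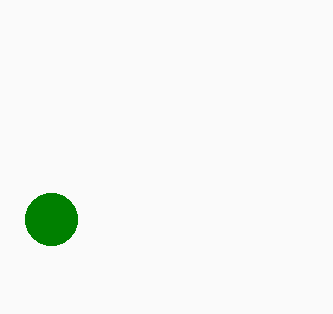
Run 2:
x = 51, y = 219, r = 26, c = 'green'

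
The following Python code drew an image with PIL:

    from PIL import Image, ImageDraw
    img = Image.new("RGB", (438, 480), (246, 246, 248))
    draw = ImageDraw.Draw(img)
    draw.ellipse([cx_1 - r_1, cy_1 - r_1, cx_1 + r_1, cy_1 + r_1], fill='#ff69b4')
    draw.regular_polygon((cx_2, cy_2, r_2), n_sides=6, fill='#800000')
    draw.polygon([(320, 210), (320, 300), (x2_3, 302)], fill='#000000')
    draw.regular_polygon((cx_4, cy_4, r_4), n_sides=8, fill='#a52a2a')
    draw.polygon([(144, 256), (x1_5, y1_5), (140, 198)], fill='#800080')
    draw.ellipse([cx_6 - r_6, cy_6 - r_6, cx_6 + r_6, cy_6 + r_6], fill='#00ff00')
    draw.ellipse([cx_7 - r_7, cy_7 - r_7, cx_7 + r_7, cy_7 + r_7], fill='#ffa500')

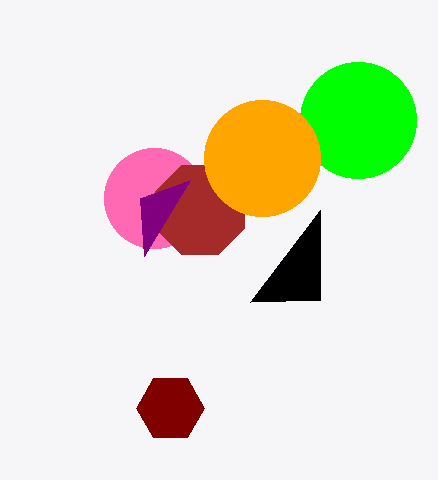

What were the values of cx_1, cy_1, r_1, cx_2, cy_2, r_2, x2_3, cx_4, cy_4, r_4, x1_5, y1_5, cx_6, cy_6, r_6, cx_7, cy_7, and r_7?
cx_1 = 154
cy_1 = 198
r_1 = 50
cx_2 = 170
cy_2 = 408
r_2 = 34
x2_3 = 250
cx_4 = 200
cy_4 = 210
r_4 = 48
x1_5 = 190
y1_5 = 180
cx_6 = 358
cy_6 = 120
r_6 = 58
cx_7 = 262
cy_7 = 158
r_7 = 58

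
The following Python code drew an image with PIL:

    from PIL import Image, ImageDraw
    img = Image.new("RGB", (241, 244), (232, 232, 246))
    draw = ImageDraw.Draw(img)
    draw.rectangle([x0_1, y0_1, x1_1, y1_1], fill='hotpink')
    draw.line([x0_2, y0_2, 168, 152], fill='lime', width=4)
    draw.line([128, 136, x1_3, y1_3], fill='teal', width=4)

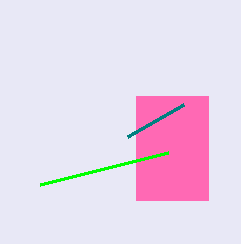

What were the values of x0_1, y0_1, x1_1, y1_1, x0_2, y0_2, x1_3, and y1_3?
x0_1 = 136, y0_1 = 96, x1_1 = 208, y1_1 = 200, x0_2 = 40, y0_2 = 184, x1_3 = 184, y1_3 = 104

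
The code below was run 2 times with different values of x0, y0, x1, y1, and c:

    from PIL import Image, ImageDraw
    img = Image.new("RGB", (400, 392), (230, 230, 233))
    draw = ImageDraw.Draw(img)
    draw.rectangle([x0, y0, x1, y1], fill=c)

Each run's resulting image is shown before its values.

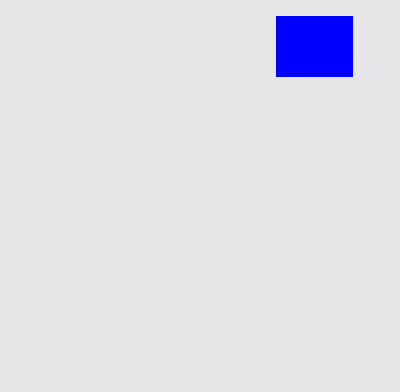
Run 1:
x0 = 276; y0 = 16; x1 = 352; y1 = 76; c = 'blue'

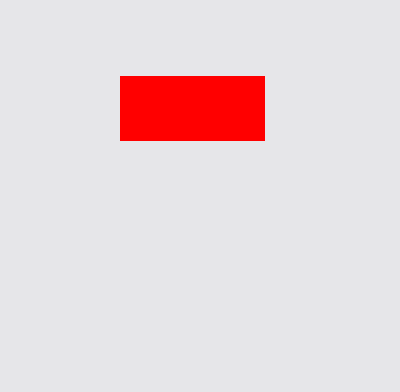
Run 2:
x0 = 120; y0 = 76; x1 = 264; y1 = 140; c = 'red'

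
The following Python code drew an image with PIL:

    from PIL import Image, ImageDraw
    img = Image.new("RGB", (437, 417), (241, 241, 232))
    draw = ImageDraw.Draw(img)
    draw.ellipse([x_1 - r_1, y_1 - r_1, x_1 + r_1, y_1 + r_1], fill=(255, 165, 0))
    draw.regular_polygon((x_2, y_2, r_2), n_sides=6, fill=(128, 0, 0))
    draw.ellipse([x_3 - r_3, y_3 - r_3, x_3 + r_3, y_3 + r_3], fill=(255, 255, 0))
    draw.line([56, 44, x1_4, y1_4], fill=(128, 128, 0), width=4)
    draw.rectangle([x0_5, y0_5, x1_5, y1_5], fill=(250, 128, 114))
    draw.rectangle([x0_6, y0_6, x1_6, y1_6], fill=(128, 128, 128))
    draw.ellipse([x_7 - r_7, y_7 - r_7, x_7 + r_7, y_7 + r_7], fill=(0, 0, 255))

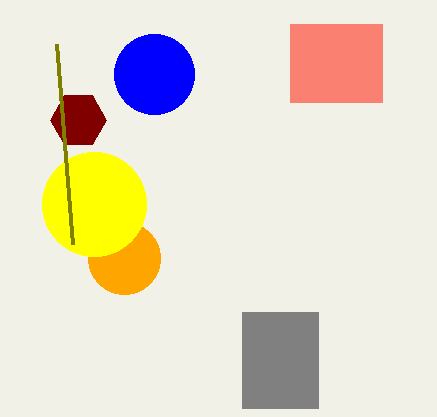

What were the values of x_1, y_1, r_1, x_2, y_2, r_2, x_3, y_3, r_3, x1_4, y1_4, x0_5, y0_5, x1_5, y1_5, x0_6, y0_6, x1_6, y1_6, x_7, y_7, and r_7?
x_1 = 124, y_1 = 258, r_1 = 36, x_2 = 78, y_2 = 120, r_2 = 28, x_3 = 94, y_3 = 204, r_3 = 52, x1_4 = 72, y1_4 = 244, x0_5 = 290, y0_5 = 24, x1_5 = 382, y1_5 = 102, x0_6 = 242, y0_6 = 312, x1_6 = 318, y1_6 = 408, x_7 = 154, y_7 = 74, r_7 = 40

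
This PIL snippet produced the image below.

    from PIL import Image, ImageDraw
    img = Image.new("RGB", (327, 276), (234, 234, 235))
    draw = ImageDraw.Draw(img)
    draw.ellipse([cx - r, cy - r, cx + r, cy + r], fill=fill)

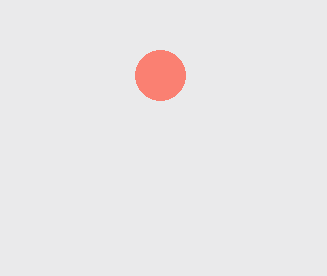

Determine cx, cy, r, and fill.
cx = 160; cy = 75; r = 25; fill = 'salmon'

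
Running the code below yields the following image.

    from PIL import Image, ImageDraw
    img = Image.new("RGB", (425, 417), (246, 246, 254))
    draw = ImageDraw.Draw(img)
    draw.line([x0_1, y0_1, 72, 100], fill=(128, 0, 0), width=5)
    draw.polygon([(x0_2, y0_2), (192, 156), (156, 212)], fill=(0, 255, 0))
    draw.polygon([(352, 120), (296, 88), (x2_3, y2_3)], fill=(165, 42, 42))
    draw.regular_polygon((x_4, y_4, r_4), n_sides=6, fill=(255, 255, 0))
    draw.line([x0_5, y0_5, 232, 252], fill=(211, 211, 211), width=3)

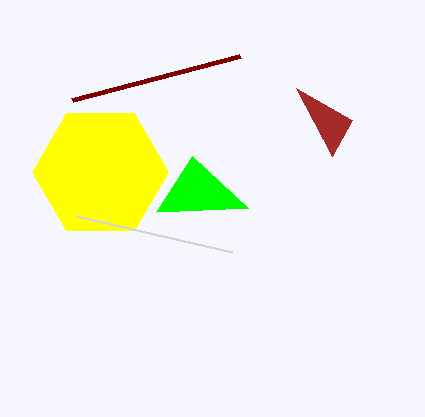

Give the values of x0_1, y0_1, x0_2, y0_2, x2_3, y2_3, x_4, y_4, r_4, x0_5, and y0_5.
x0_1 = 240
y0_1 = 56
x0_2 = 248
y0_2 = 208
x2_3 = 332
y2_3 = 156
x_4 = 100
y_4 = 172
r_4 = 68
x0_5 = 76
y0_5 = 216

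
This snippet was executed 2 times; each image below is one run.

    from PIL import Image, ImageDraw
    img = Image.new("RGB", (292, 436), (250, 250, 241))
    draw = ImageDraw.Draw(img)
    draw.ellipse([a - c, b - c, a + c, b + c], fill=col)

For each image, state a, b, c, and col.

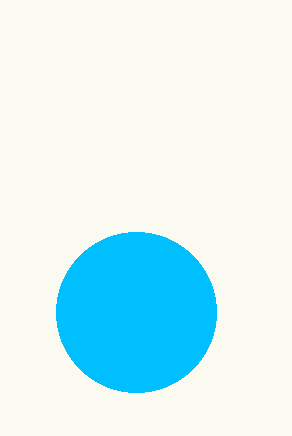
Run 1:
a = 136
b = 312
c = 80
col = 'deepskyblue'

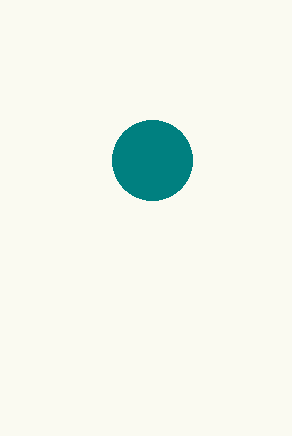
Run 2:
a = 152
b = 160
c = 40
col = 'teal'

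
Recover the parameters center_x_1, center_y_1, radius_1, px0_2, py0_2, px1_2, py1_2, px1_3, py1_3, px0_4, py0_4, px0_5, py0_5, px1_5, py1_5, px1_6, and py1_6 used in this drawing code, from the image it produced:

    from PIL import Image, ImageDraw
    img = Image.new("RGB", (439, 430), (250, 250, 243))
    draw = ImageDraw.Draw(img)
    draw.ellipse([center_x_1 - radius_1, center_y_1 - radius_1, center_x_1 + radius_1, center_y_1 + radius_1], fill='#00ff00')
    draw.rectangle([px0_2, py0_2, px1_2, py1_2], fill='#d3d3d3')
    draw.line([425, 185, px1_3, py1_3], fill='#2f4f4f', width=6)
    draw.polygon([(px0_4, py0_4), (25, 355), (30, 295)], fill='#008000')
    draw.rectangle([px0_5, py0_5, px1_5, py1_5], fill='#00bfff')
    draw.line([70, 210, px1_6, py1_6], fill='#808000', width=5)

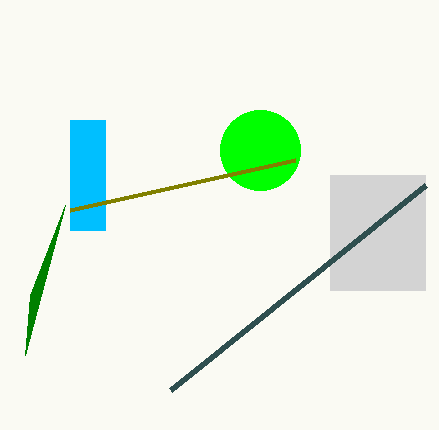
center_x_1 = 260, center_y_1 = 150, radius_1 = 40, px0_2 = 330, py0_2 = 175, px1_2 = 425, py1_2 = 290, px1_3 = 170, py1_3 = 390, px0_4 = 65, py0_4 = 205, px0_5 = 70, py0_5 = 120, px1_5 = 105, py1_5 = 230, px1_6 = 295, py1_6 = 160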